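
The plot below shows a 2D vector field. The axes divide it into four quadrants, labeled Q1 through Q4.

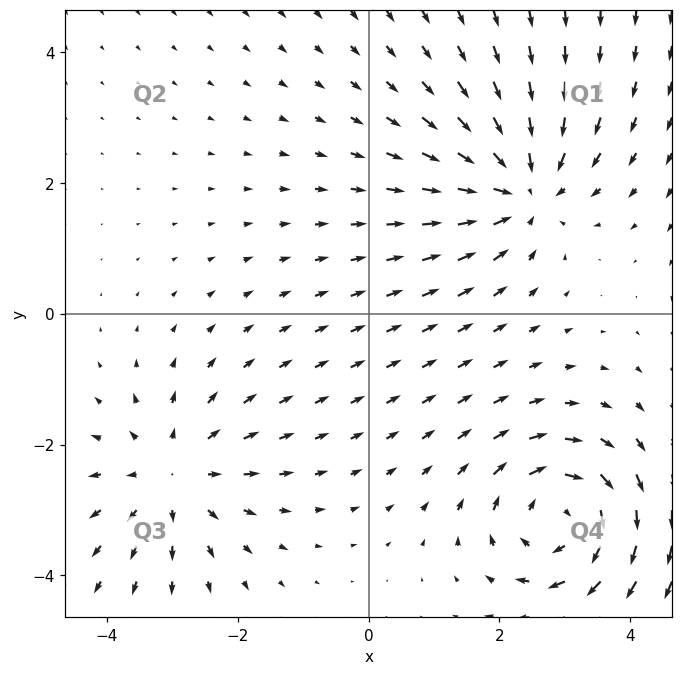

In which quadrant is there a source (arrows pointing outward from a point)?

Q3

The source sits at approximately (-3.0, -2.5), which lies in quadrant Q3. The divergence there is about +4, positive as expected for a source.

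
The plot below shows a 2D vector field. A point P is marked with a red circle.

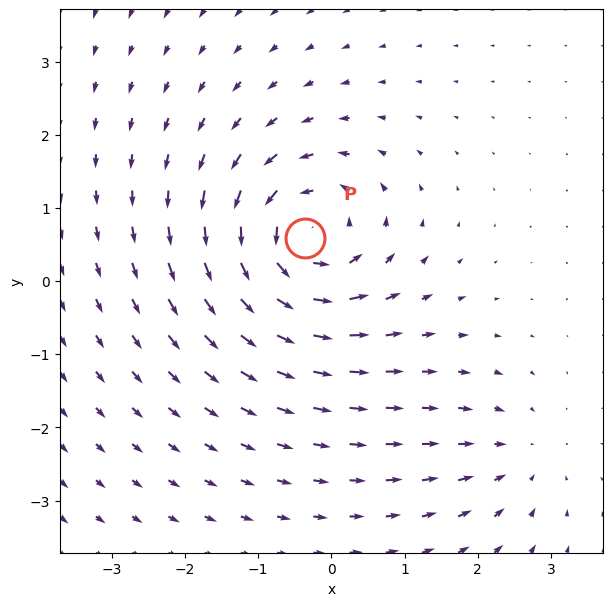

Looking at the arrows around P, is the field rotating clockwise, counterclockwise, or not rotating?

counterclockwise

Near P at (-0.4, 0.6) the arrows circulate counterclockwise. The curl (z-component) there is about +6; positive curl means counterclockwise rotation.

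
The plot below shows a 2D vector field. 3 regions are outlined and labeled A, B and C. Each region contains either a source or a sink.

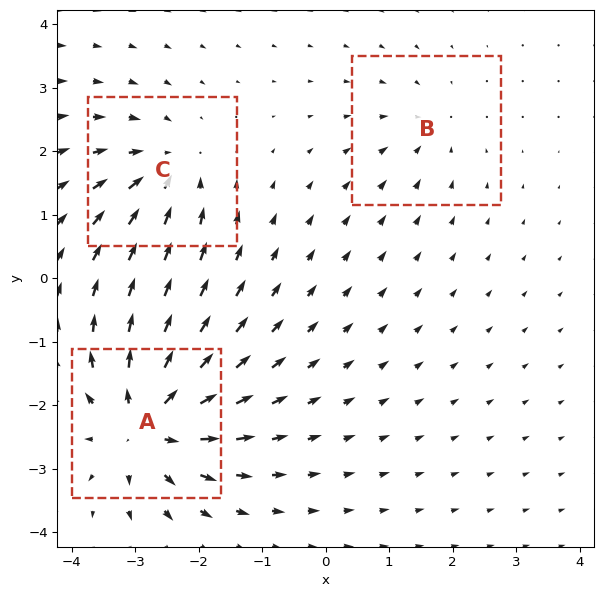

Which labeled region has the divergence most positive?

A

Divergence at each region's feature centre — A: about +6, B: about -2, C: about -4. Region A is most positive.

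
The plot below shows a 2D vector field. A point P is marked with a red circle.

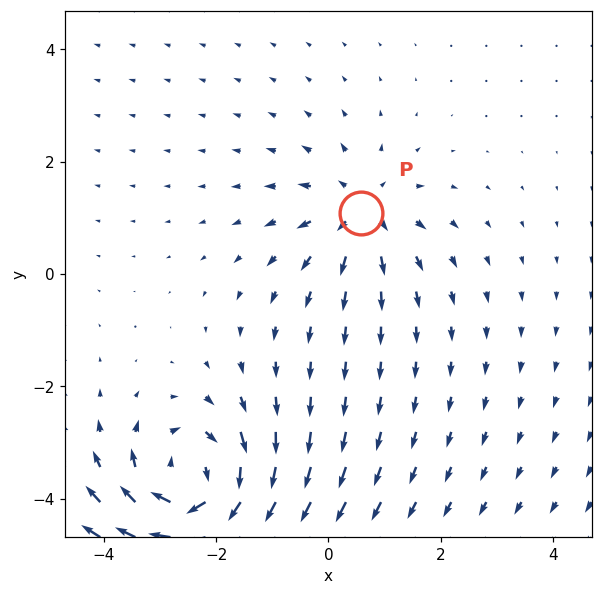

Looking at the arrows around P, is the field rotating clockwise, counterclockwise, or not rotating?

Near P at (0.6, 1.1) the arrows show no circulation. The curl there is ≈0.

not rotating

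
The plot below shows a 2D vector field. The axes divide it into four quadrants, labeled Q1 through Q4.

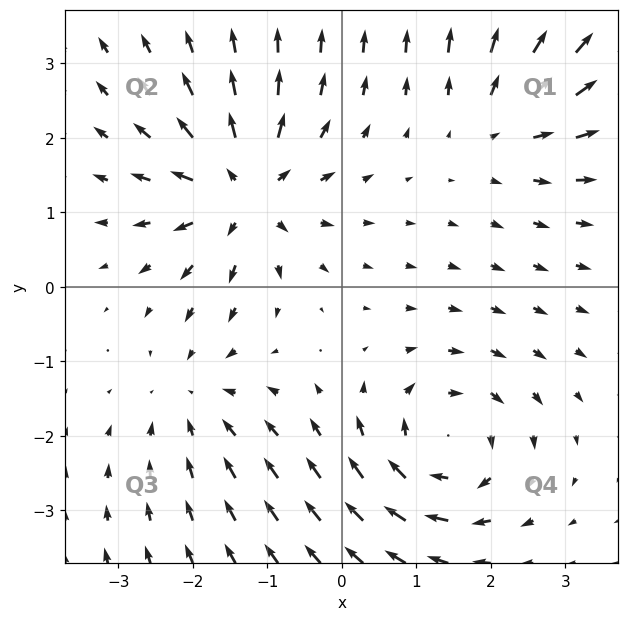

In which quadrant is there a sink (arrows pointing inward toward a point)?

The sink sits at approximately (-2.0, -1.5), which lies in quadrant Q3. The divergence there is about -3, negative as expected for a sink.

Q3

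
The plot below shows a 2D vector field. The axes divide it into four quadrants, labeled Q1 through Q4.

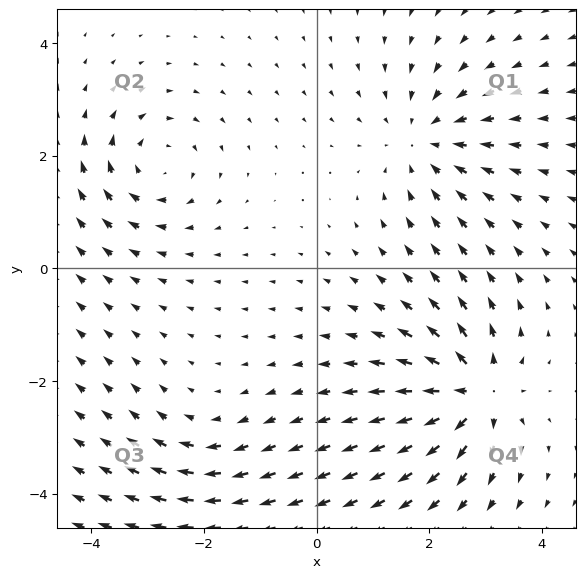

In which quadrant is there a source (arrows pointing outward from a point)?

The source sits at approximately (2.8, -2.2), which lies in quadrant Q4. The divergence there is about +6, positive as expected for a source.

Q4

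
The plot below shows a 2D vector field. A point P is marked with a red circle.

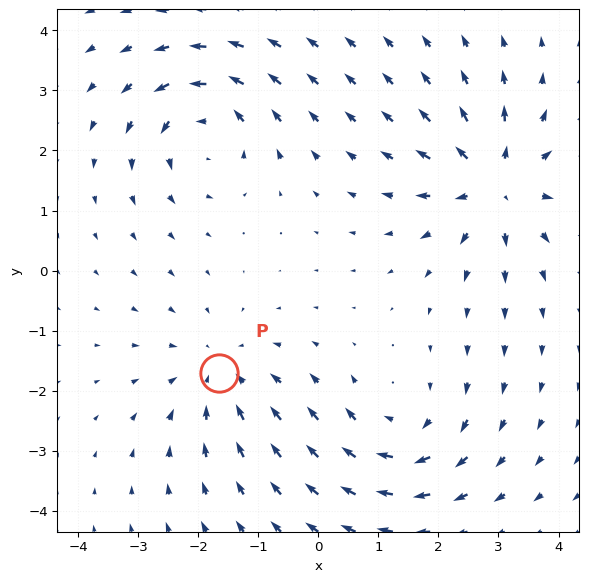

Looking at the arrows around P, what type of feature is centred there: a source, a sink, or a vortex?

At P (-1.6, -1.7) the arrows converge inward. Divergence about -4, curl ≈0 — negative divergence with near-zero curl is a sink.

sink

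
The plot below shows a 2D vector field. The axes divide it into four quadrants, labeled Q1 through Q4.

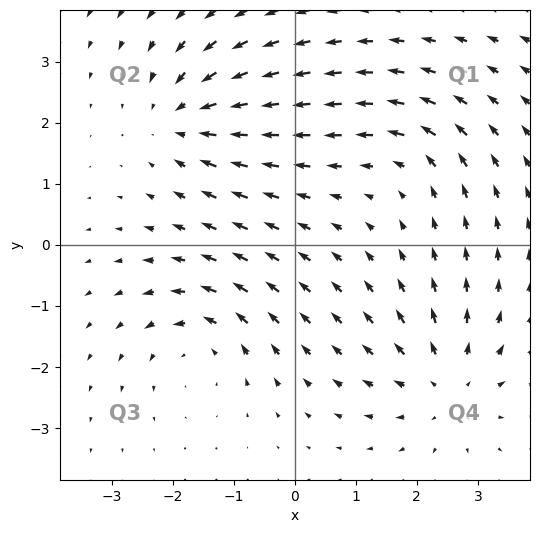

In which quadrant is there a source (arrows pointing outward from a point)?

The source sits at approximately (2.5, -2.3), which lies in quadrant Q4. The divergence there is about +4, positive as expected for a source.

Q4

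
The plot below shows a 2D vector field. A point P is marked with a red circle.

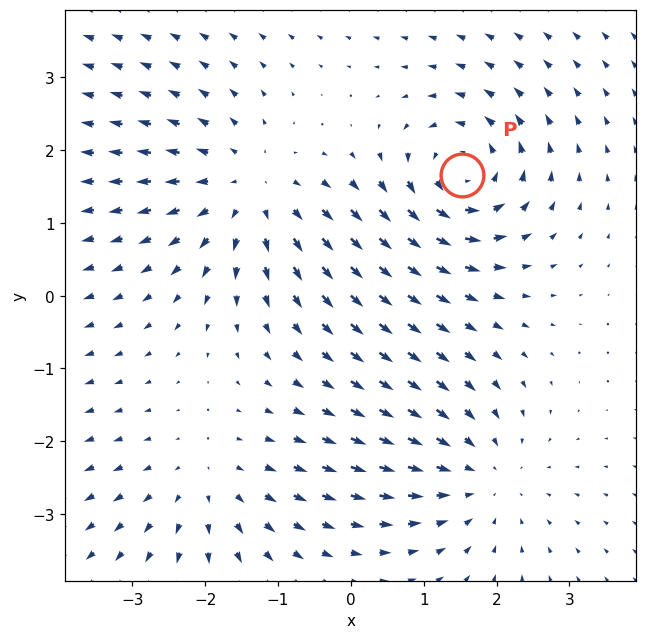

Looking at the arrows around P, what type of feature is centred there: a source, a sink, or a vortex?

At P (1.5, 1.7) the arrows circulate counterclockwise. Divergence ≈0, curl about +4 — near-zero divergence with nonzero curl is a vortex.

vortex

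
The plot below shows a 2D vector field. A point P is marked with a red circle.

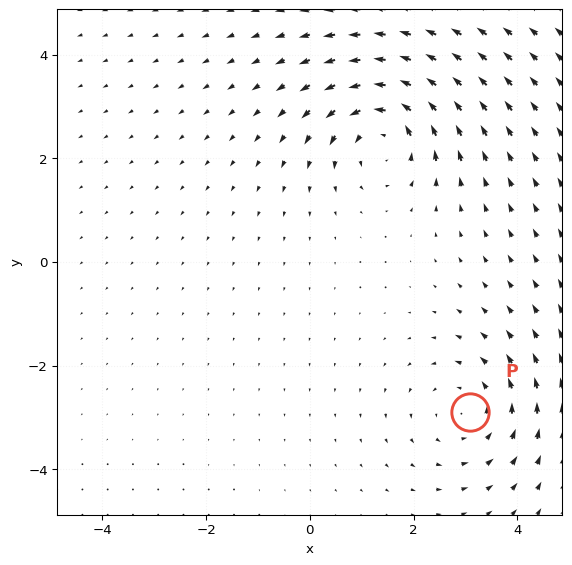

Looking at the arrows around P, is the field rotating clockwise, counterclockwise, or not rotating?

counterclockwise

Near P at (3.1, -2.9) the arrows circulate counterclockwise. The curl (z-component) there is about +2; positive curl means counterclockwise rotation.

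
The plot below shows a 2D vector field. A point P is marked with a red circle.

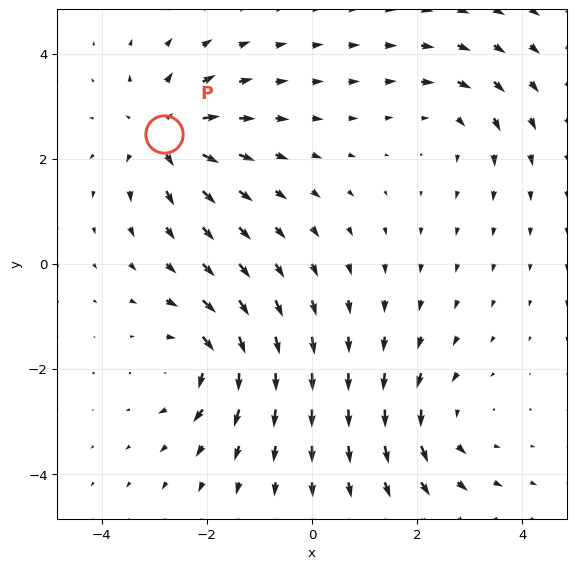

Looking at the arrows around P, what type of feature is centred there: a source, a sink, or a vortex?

source

At P (-2.8, 2.5) the arrows spread outward. Divergence about +6, curl ≈0 — positive divergence with near-zero curl is a source.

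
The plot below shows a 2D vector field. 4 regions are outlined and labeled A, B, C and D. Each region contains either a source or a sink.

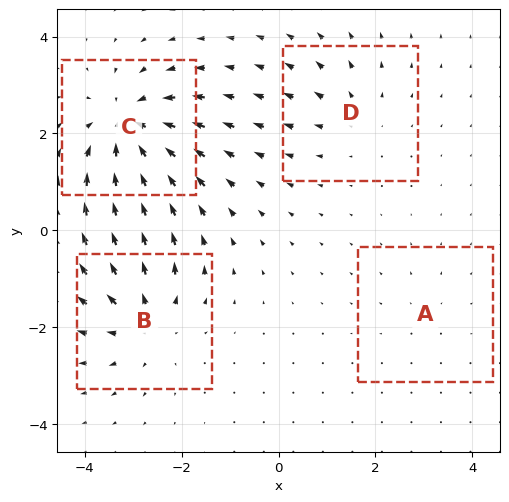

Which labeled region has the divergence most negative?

C

Divergence at each region's feature centre — A: about +2, B: about +5, C: about -7, D: about +3. Region C is most negative.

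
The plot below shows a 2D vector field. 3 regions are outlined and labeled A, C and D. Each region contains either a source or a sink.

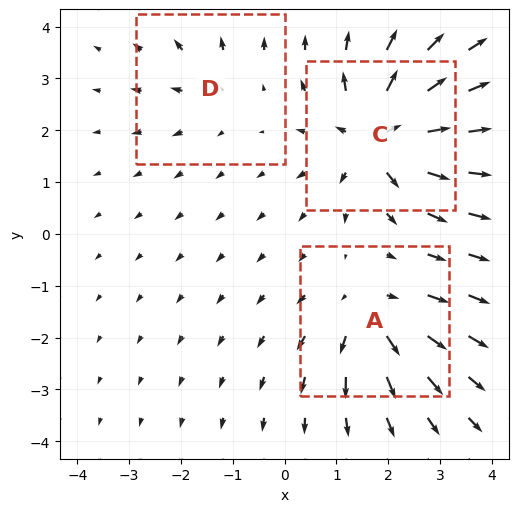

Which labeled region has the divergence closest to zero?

Divergence at each region's feature centre — A: about +4, C: about +6, D: about +2. Region D is closest to zero.

D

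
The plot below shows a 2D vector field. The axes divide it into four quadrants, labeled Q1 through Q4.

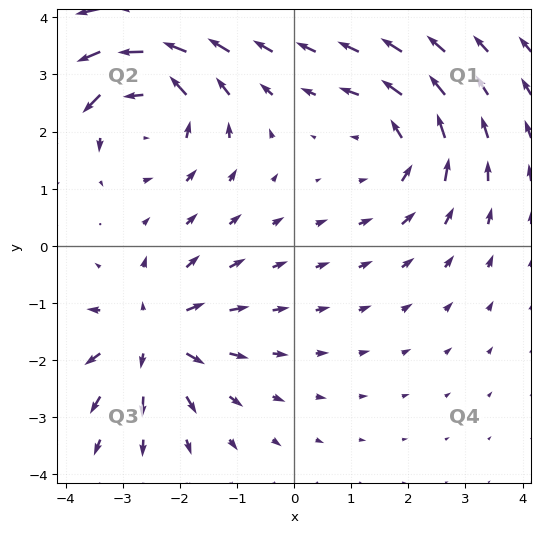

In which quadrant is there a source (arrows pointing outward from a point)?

The source sits at approximately (-2.5, -1.6), which lies in quadrant Q3. The divergence there is about +4, positive as expected for a source.

Q3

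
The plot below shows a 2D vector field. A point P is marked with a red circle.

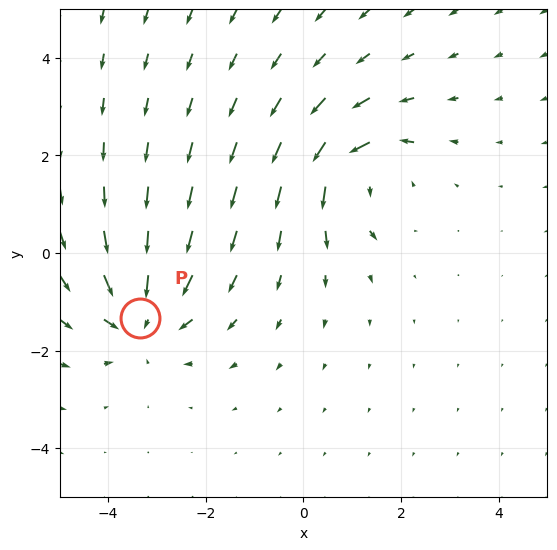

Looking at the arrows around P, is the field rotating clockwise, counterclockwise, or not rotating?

Near P at (-3.3, -1.3) the arrows show no circulation. The curl there is ≈0.

not rotating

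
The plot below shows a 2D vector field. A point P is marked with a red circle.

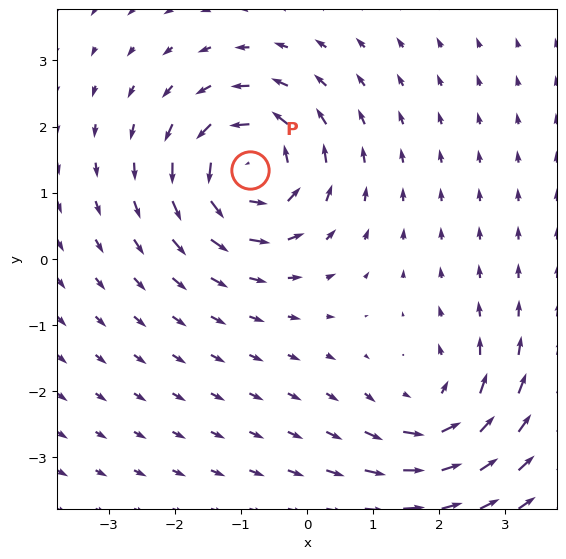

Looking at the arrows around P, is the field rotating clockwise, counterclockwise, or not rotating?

counterclockwise

Near P at (-0.9, 1.3) the arrows circulate counterclockwise. The curl (z-component) there is about +6; positive curl means counterclockwise rotation.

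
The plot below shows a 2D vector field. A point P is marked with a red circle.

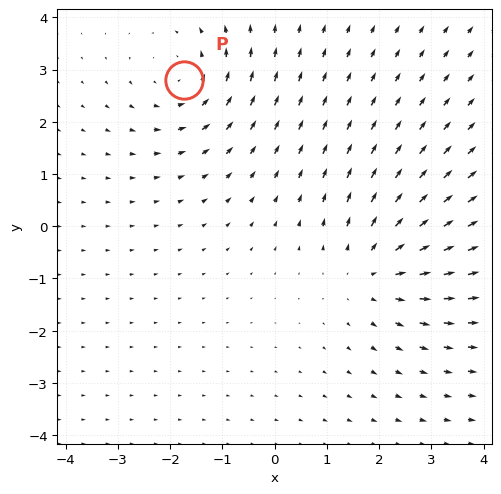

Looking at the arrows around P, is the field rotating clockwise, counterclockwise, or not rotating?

counterclockwise

Near P at (-1.7, 2.8) the arrows circulate counterclockwise. The curl (z-component) there is about +3; positive curl means counterclockwise rotation.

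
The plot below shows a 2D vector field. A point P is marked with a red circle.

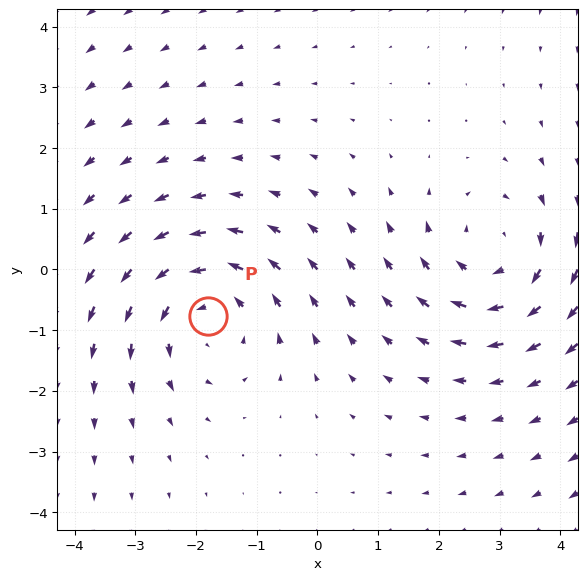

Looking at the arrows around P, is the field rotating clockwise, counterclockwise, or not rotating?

Near P at (-1.8, -0.8) the arrows circulate counterclockwise. The curl (z-component) there is about +3; positive curl means counterclockwise rotation.

counterclockwise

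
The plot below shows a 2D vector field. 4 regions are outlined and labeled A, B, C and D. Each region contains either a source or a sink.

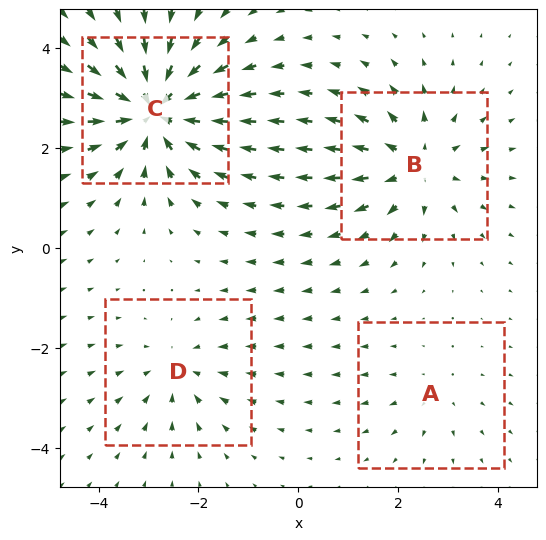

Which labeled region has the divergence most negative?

Divergence at each region's feature centre — A: about +2, B: about +5, C: about -7, D: about -3. Region C is most negative.

C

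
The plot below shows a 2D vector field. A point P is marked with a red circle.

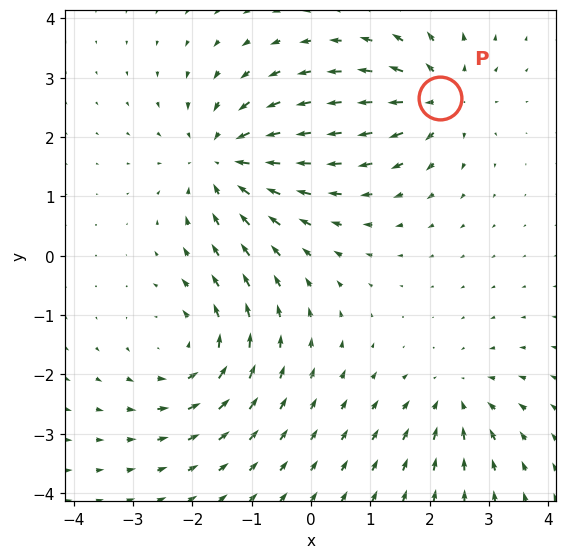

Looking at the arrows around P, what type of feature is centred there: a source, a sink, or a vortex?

At P (2.2, 2.7) the arrows spread outward. Divergence about +5, curl ≈0 — positive divergence with near-zero curl is a source.

source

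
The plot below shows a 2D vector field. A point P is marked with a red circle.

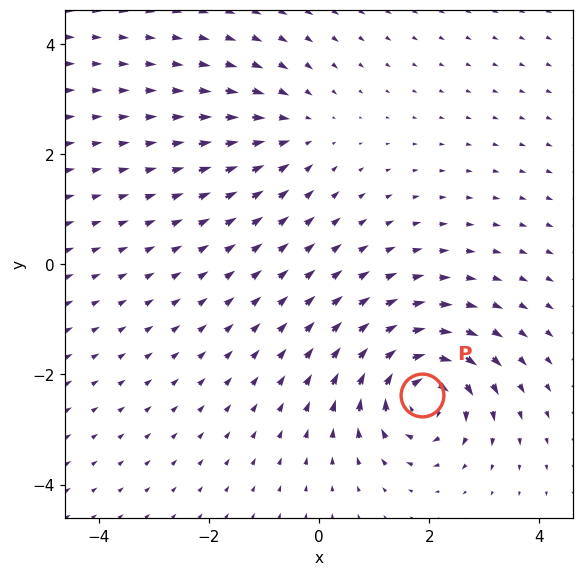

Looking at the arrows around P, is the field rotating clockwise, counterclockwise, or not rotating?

Near P at (1.9, -2.4) the arrows circulate clockwise. The curl (z-component) there is about -6; negative curl means clockwise rotation.

clockwise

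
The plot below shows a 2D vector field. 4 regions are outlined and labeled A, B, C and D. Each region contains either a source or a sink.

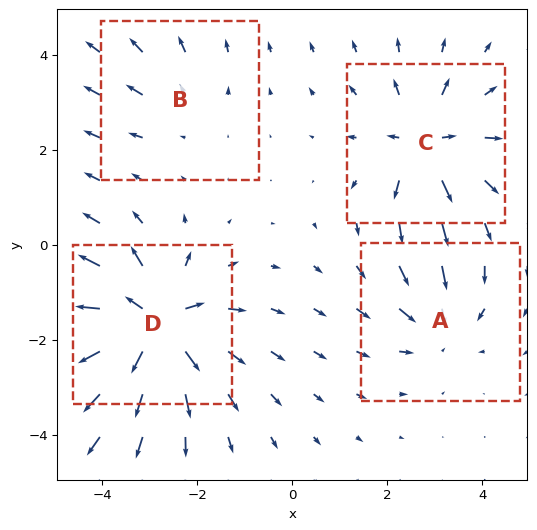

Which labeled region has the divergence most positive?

Divergence at each region's feature centre — A: about -4, B: about +2, C: about +6, D: about +8. Region D is most positive.

D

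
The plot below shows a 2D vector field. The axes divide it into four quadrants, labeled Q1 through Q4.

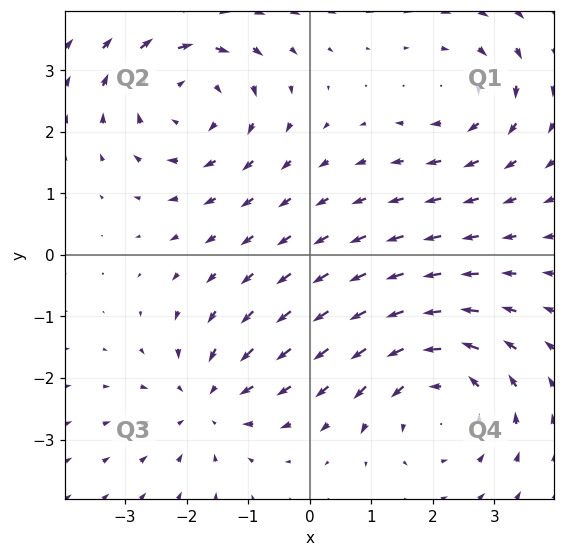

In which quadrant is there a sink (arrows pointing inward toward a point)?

The sink sits at approximately (-1.7, -2.4), which lies in quadrant Q3. The divergence there is about -3, negative as expected for a sink.

Q3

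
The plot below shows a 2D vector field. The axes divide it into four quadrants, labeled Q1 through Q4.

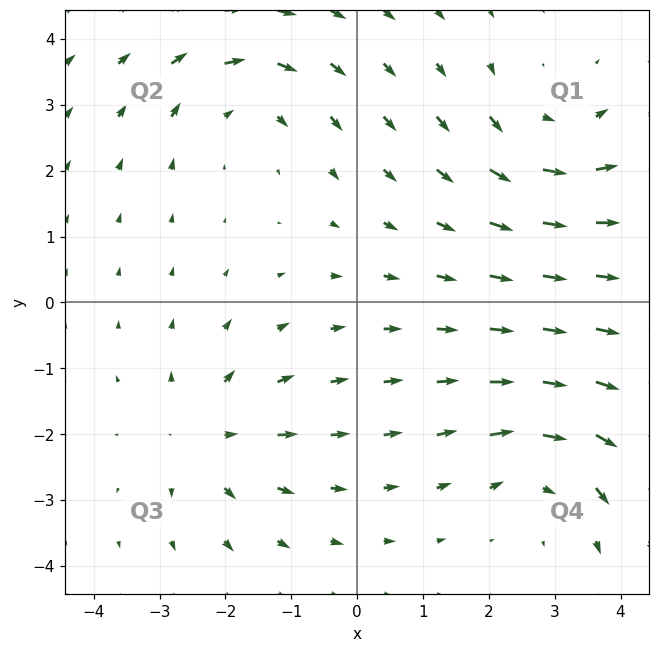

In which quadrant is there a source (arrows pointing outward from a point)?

Q3

The source sits at approximately (-2.3, -2.0), which lies in quadrant Q3. The divergence there is about +3, positive as expected for a source.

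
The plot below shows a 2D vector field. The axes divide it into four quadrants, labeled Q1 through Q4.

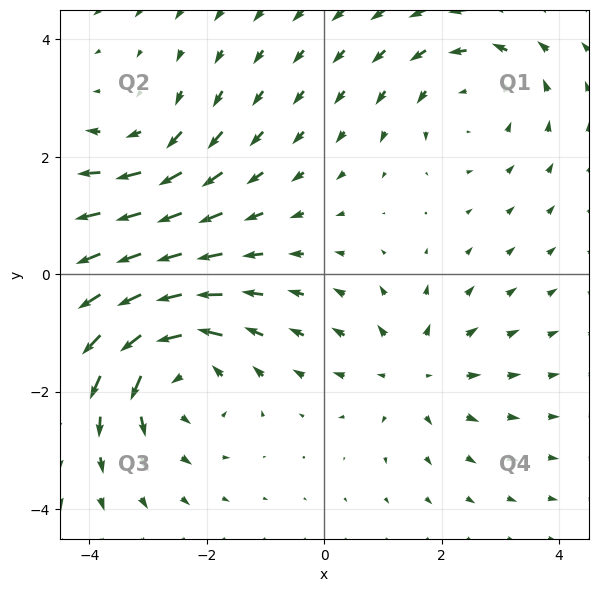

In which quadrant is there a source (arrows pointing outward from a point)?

Q4

The source sits at approximately (1.5, -1.7), which lies in quadrant Q4. The divergence there is about +3, positive as expected for a source.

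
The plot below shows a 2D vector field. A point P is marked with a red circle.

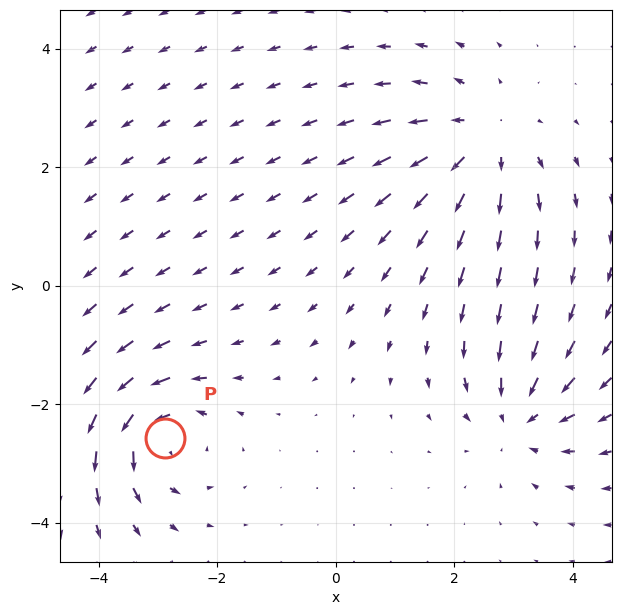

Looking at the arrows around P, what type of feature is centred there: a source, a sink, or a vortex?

At P (-2.9, -2.6) the arrows circulate counterclockwise. Divergence ≈0, curl about +5 — near-zero divergence with nonzero curl is a vortex.

vortex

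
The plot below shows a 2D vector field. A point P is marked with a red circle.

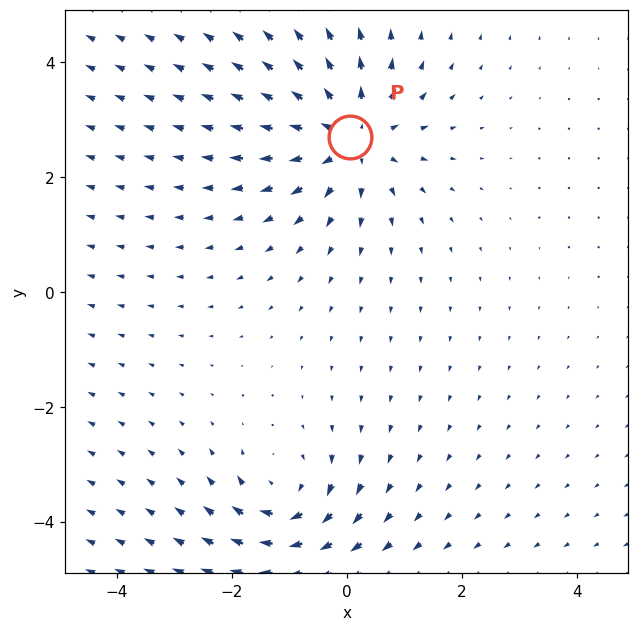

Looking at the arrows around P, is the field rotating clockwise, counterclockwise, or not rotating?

Near P at (0.1, 2.7) the arrows show no circulation. The curl there is ≈0.

not rotating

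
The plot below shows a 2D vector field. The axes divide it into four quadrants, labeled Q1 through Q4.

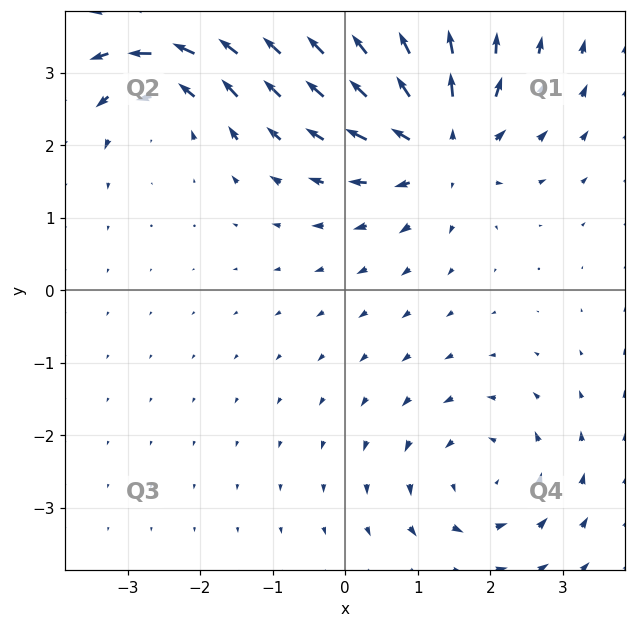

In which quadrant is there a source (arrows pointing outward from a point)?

Q1

The source sits at approximately (1.3, 2.0), which lies in quadrant Q1. The divergence there is about +5, positive as expected for a source.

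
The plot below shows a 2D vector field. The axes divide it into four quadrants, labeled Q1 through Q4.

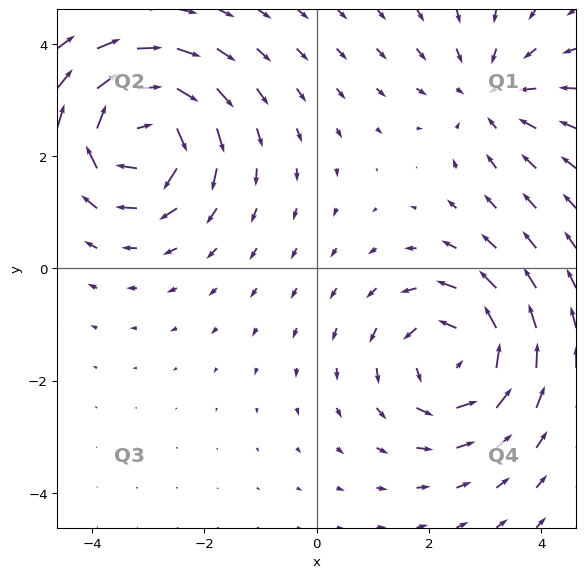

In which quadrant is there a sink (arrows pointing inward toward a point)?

Q1

The sink sits at approximately (3.1, 3.1), which lies in quadrant Q1. The divergence there is about -2, negative as expected for a sink.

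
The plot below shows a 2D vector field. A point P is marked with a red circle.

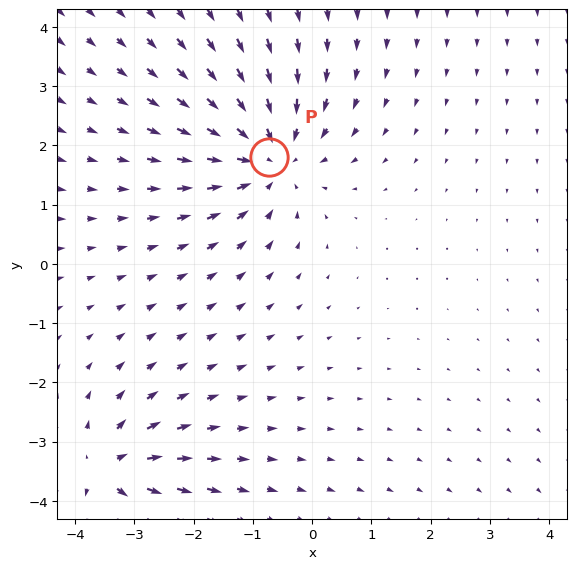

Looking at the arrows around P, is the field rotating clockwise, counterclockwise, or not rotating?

Near P at (-0.7, 1.8) the arrows show no circulation. The curl there is ≈0.

not rotating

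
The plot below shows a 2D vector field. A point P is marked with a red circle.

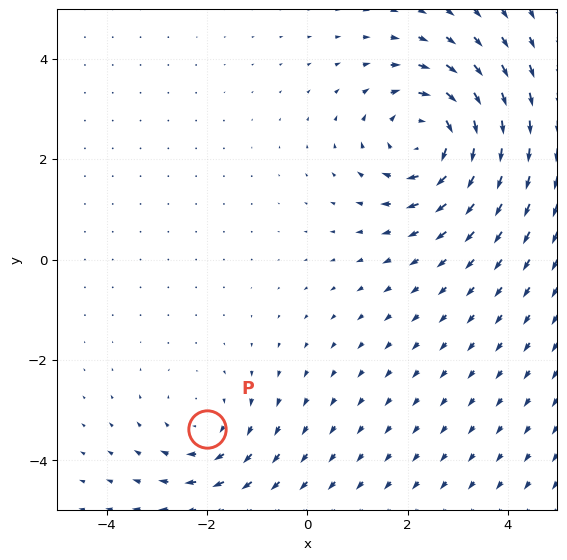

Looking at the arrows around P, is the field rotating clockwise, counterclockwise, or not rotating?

Near P at (-2.0, -3.4) the arrows circulate clockwise. The curl (z-component) there is about -2; negative curl means clockwise rotation.

clockwise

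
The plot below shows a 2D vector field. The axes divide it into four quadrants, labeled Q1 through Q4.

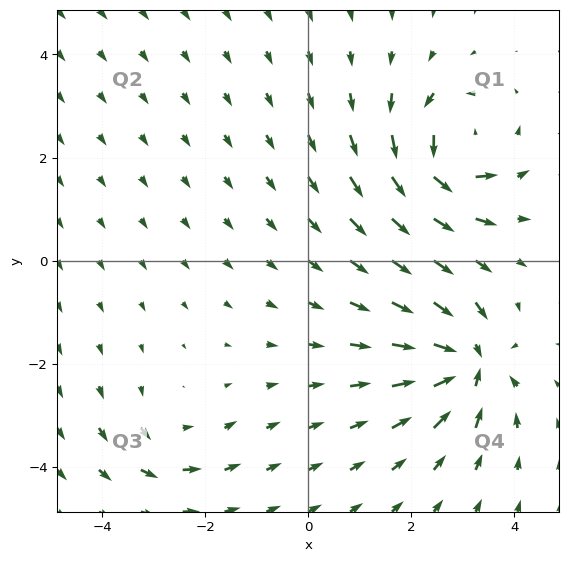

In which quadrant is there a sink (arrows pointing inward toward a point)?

Q4

The sink sits at approximately (3.1, -2.0), which lies in quadrant Q4. The divergence there is about -6, negative as expected for a sink.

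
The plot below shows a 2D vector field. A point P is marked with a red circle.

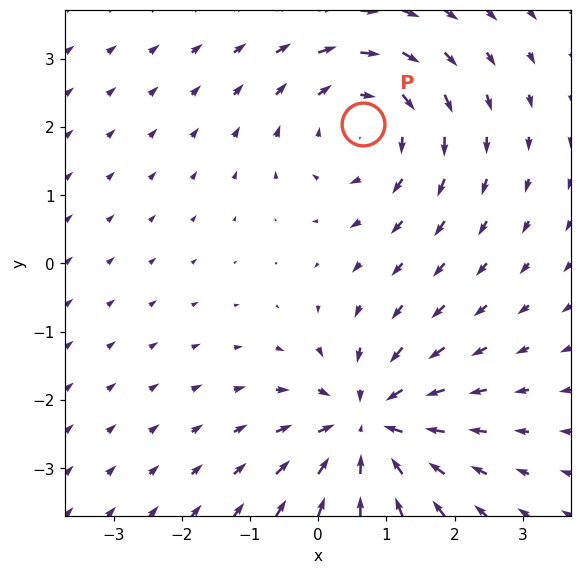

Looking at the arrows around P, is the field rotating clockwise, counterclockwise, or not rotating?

Near P at (0.7, 2.0) the arrows circulate clockwise. The curl (z-component) there is about -2; negative curl means clockwise rotation.

clockwise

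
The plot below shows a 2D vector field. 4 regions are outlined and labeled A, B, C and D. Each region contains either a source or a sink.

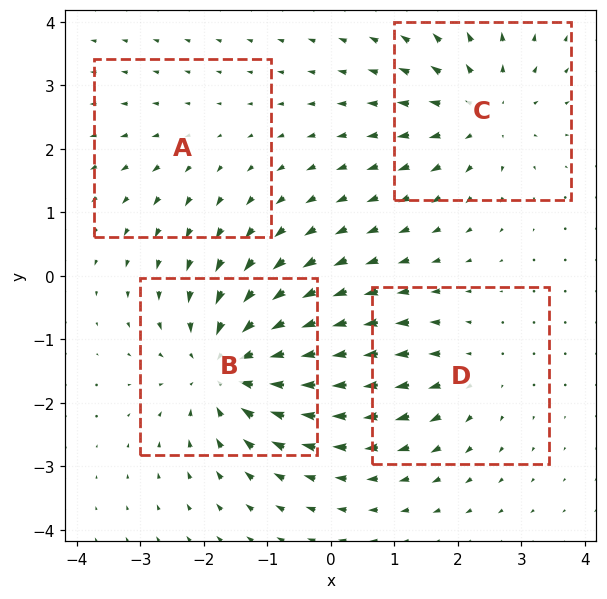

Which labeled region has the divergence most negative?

B

Divergence at each region's feature centre — A: about +2, B: about -7, C: about +5, D: about +3. Region B is most negative.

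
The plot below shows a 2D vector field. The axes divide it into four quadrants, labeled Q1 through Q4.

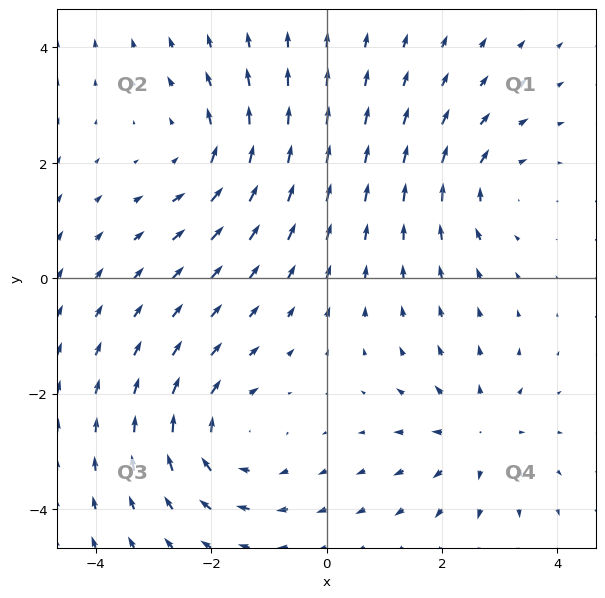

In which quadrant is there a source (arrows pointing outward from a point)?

Q4

The source sits at approximately (2.6, -2.7), which lies in quadrant Q4. The divergence there is about +3, positive as expected for a source.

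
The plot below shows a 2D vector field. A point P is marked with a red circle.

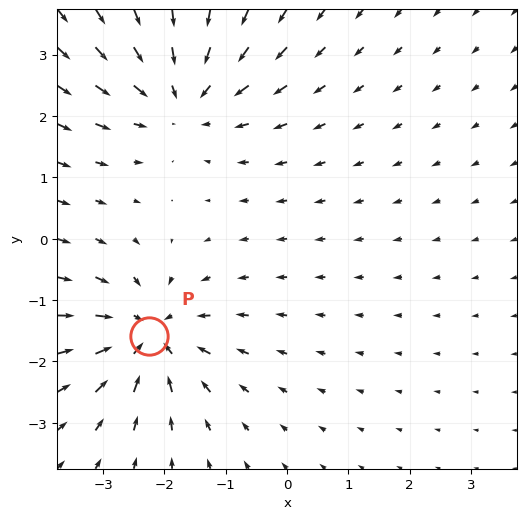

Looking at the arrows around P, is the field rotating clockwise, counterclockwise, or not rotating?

Near P at (-2.3, -1.6) the arrows show no circulation. The curl there is ≈0.

not rotating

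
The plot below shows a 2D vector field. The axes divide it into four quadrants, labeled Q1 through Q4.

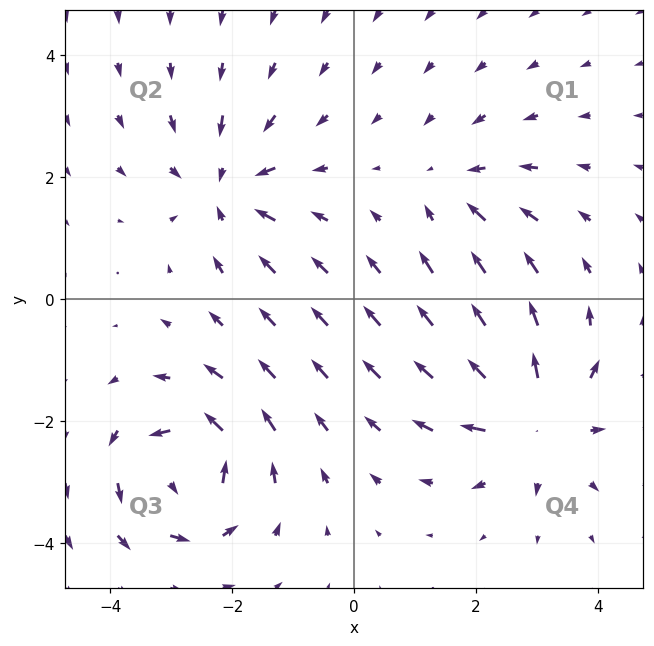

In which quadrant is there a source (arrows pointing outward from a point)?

The source sits at approximately (3.0, -2.0), which lies in quadrant Q4. The divergence there is about +6, positive as expected for a source.

Q4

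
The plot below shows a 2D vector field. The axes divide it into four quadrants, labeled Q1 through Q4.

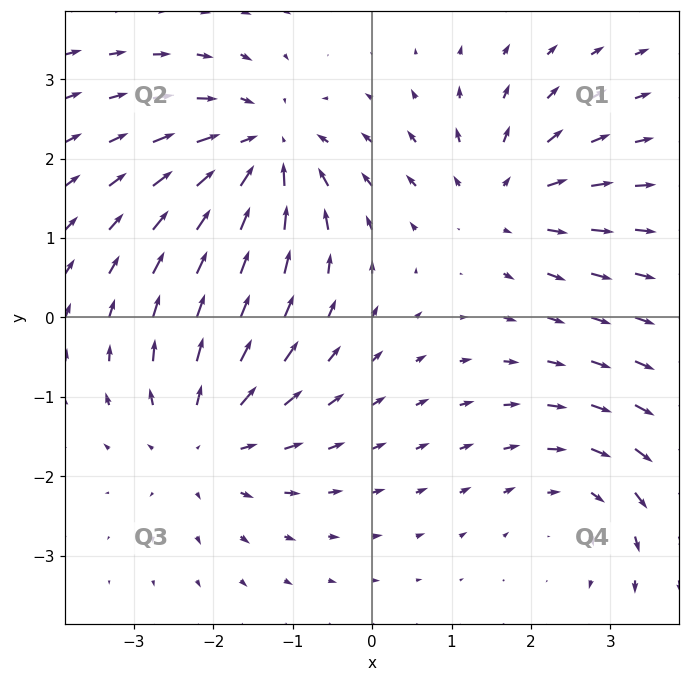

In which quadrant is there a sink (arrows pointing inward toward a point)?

The sink sits at approximately (-1.3, 2.1), which lies in quadrant Q2. The divergence there is about -5, negative as expected for a sink.

Q2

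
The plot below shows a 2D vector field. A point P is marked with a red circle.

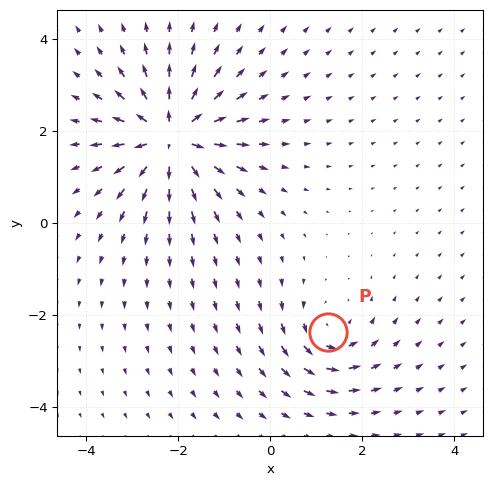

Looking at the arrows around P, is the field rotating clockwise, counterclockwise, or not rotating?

Near P at (1.3, -2.4) the arrows circulate counterclockwise. The curl (z-component) there is about +3; positive curl means counterclockwise rotation.

counterclockwise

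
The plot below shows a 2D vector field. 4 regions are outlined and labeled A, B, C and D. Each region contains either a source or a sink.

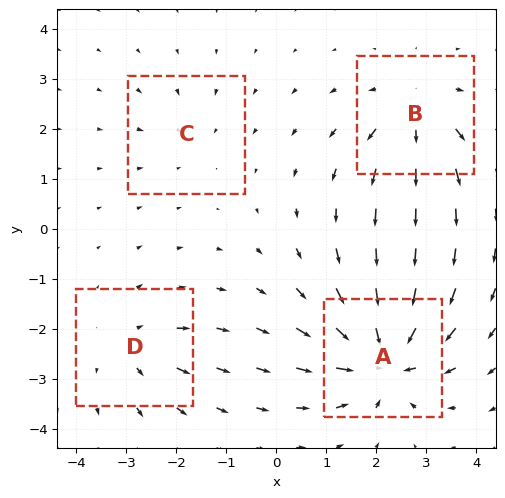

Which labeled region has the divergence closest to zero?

C

Divergence at each region's feature centre — A: about -8, B: about +5, C: about -2, D: about +4. Region C is closest to zero.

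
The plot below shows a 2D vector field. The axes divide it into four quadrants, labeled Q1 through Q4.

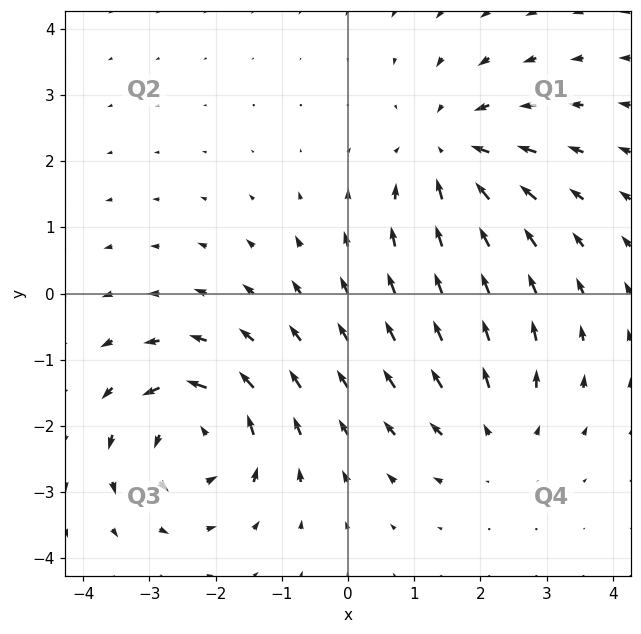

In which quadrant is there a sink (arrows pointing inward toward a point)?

The sink sits at approximately (1.6, 2.1), which lies in quadrant Q1. The divergence there is about -4, negative as expected for a sink.

Q1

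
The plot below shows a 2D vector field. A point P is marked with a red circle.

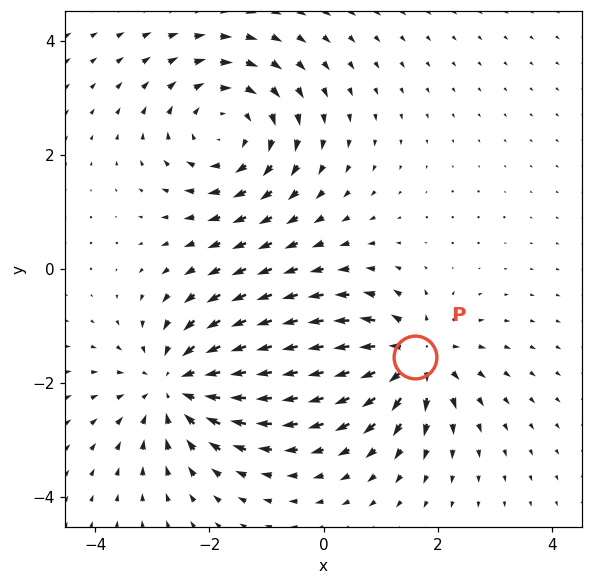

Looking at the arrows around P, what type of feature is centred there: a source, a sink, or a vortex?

At P (1.6, -1.5) the arrows spread outward. Divergence about +5, curl ≈0 — positive divergence with near-zero curl is a source.

source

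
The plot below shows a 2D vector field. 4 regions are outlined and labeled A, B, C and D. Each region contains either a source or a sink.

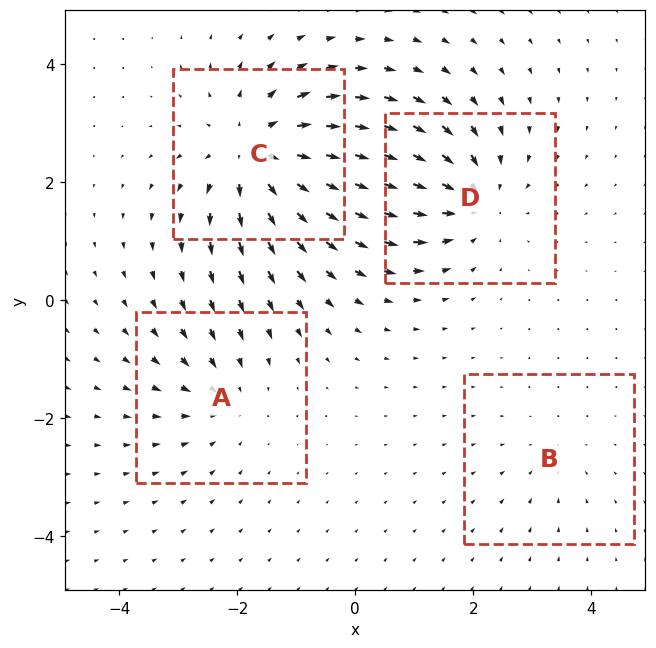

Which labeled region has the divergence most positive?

Divergence at each region's feature centre — A: about -3, B: about -2, C: about +6, D: about -5. Region C is most positive.

C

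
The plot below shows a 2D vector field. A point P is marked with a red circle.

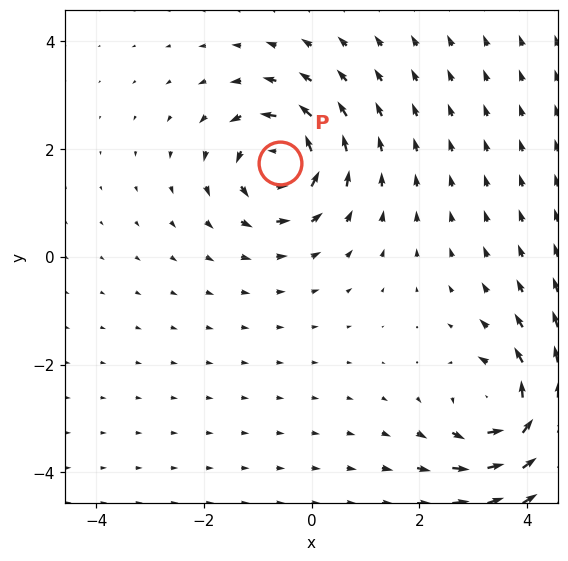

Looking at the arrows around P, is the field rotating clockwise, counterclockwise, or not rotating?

Near P at (-0.6, 1.7) the arrows circulate counterclockwise. The curl (z-component) there is about +6; positive curl means counterclockwise rotation.

counterclockwise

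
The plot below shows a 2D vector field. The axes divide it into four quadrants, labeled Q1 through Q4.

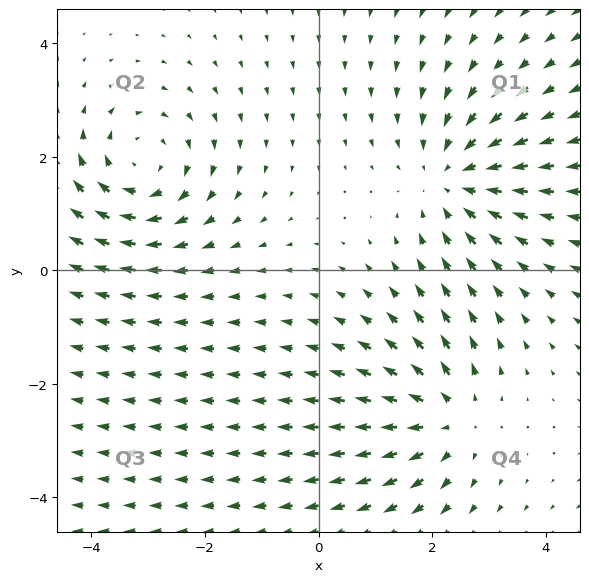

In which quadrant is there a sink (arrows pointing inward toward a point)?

Q1

The sink sits at approximately (2.4, 1.6), which lies in quadrant Q1. The divergence there is about -4, negative as expected for a sink.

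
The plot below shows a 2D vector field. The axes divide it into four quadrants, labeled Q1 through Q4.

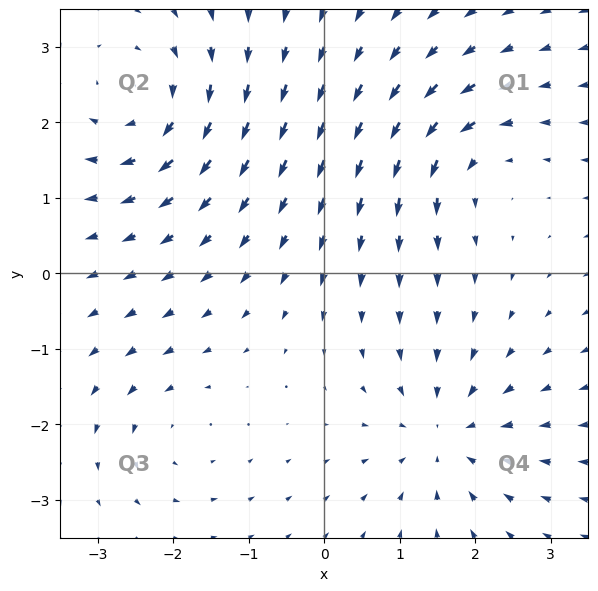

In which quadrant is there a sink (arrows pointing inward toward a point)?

The sink sits at approximately (1.6, -2.1), which lies in quadrant Q4. The divergence there is about -5, negative as expected for a sink.

Q4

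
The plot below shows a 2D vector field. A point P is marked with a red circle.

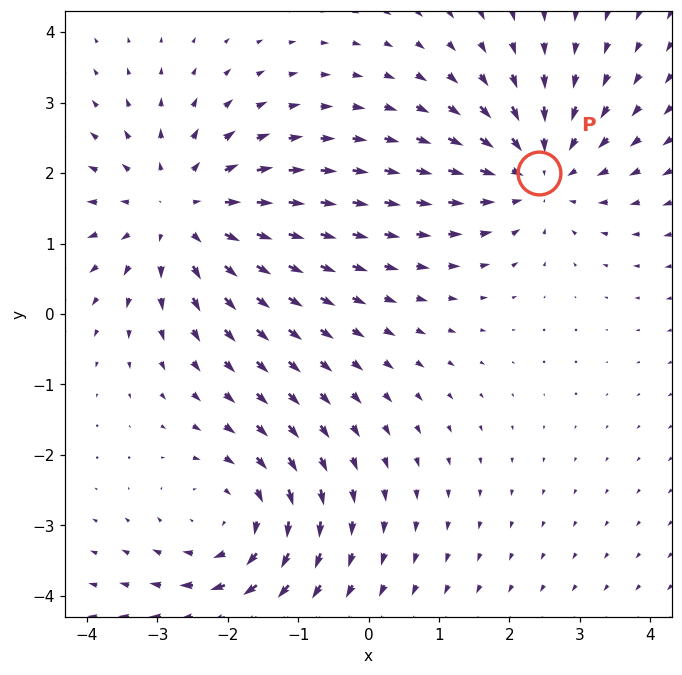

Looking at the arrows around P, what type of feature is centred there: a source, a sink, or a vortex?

At P (2.4, 2.0) the arrows converge inward. Divergence about -3, curl ≈0 — negative divergence with near-zero curl is a sink.

sink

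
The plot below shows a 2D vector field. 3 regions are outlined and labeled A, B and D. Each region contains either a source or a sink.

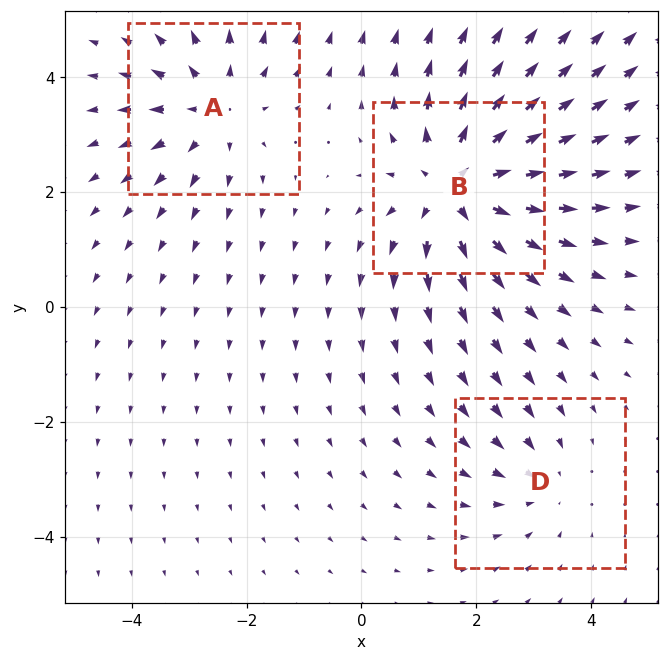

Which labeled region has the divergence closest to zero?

Divergence at each region's feature centre — A: about +3, B: about +5, D: about -2. Region D is closest to zero.

D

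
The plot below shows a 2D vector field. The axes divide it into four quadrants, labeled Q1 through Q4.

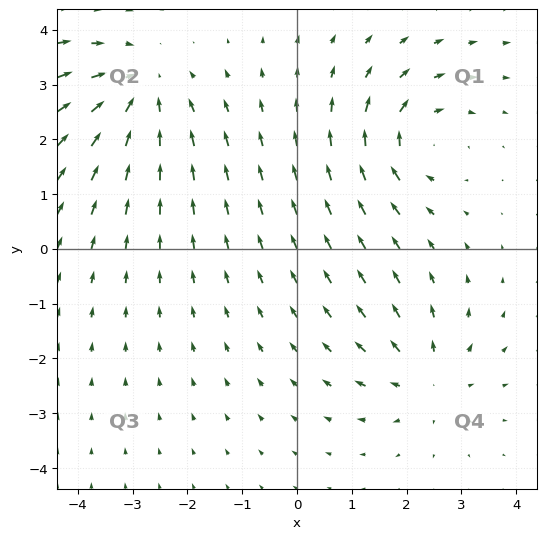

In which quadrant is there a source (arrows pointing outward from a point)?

The source sits at approximately (2.4, -2.4), which lies in quadrant Q4. The divergence there is about +3, positive as expected for a source.

Q4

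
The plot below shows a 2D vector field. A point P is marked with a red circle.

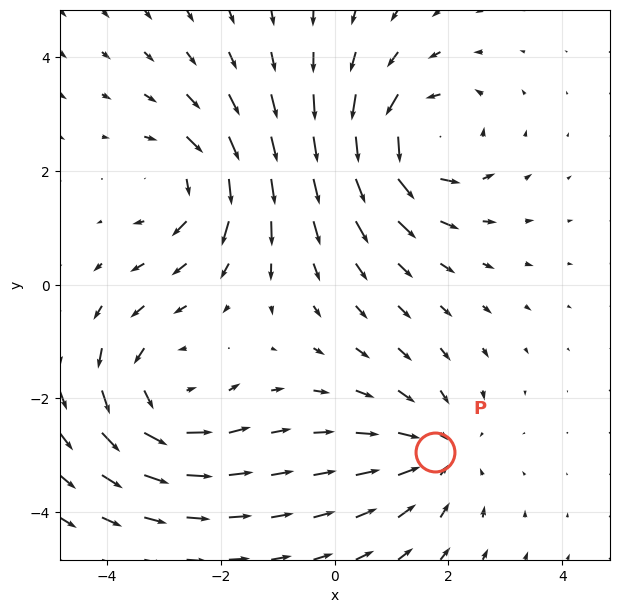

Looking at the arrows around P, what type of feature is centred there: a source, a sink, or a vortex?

At P (1.8, -2.9) the arrows converge inward. Divergence about -3, curl ≈0 — negative divergence with near-zero curl is a sink.

sink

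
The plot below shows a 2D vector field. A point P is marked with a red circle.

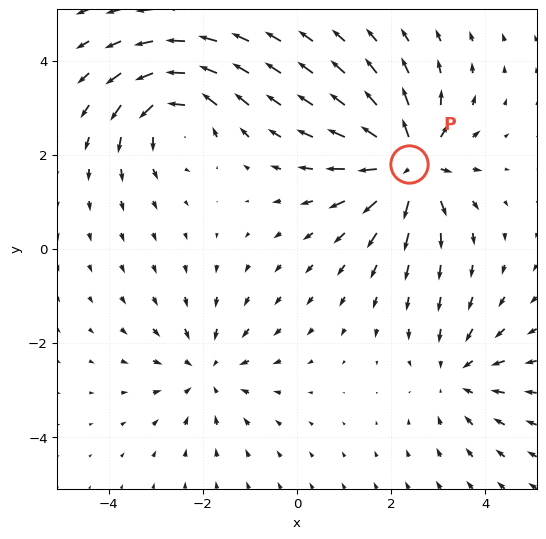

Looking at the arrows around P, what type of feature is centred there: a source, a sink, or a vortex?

At P (2.4, 1.8) the arrows spread outward. Divergence about +6, curl ≈0 — positive divergence with near-zero curl is a source.

source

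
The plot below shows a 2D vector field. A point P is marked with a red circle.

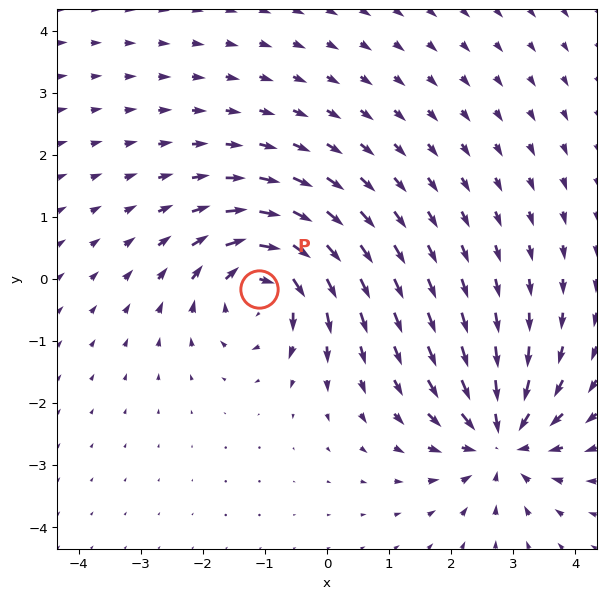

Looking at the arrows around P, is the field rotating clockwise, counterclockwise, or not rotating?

Near P at (-1.1, -0.2) the arrows circulate clockwise. The curl (z-component) there is about -6; negative curl means clockwise rotation.

clockwise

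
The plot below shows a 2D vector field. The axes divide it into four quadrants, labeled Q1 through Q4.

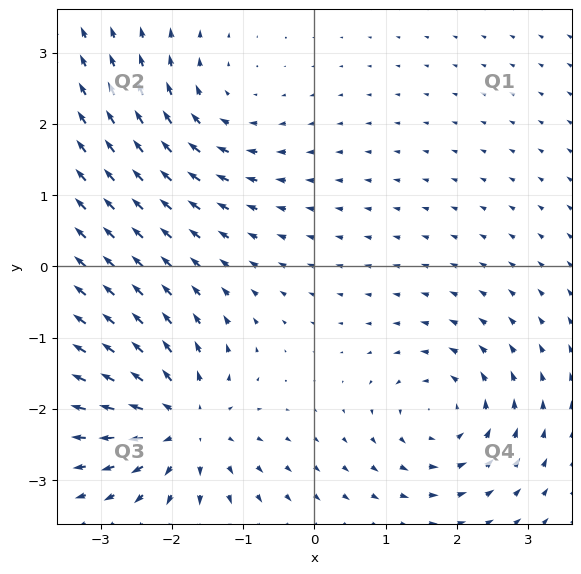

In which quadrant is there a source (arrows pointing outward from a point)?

Q3

The source sits at approximately (-1.8, -2.2), which lies in quadrant Q3. The divergence there is about +5, positive as expected for a source.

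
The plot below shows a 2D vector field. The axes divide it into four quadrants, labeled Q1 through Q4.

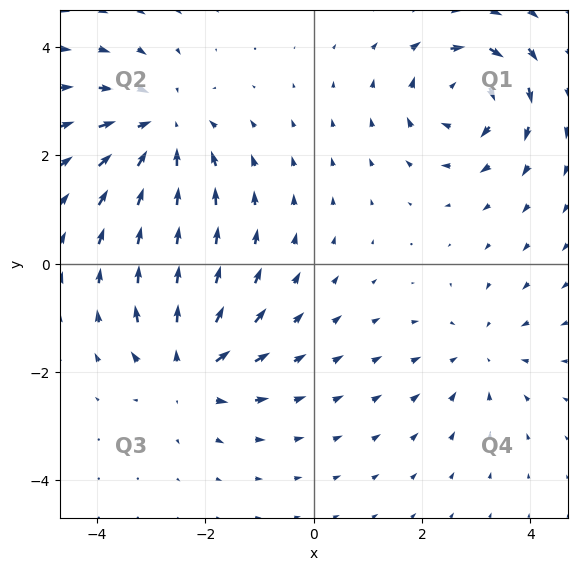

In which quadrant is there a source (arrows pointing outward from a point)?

The source sits at approximately (-2.3, -2.0), which lies in quadrant Q3. The divergence there is about +5, positive as expected for a source.

Q3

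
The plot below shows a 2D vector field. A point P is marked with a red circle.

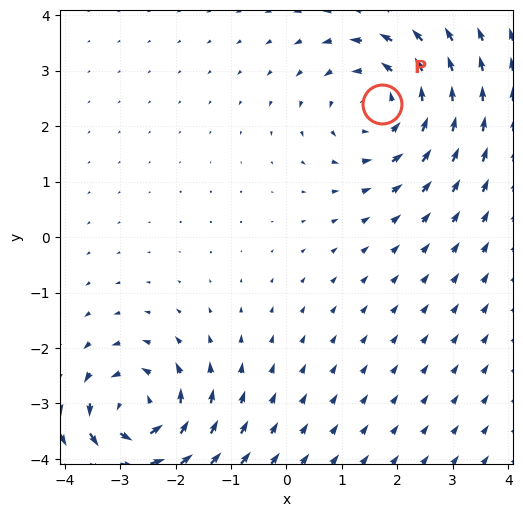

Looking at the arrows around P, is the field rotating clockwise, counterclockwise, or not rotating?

counterclockwise

Near P at (1.7, 2.4) the arrows circulate counterclockwise. The curl (z-component) there is about +3; positive curl means counterclockwise rotation.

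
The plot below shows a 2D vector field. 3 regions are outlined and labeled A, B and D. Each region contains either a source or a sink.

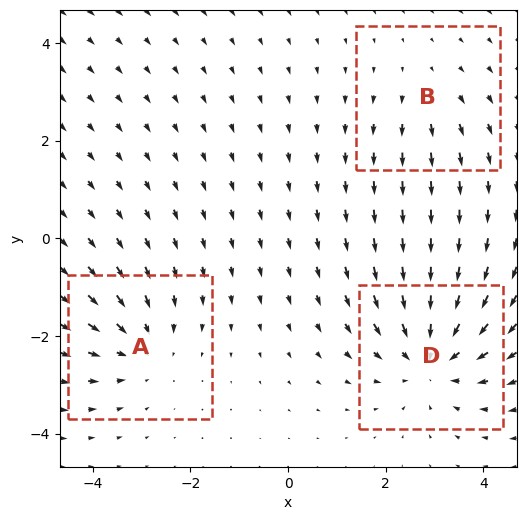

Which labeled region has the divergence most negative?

Divergence at each region's feature centre — A: about -3, B: about +2, D: about -4. Region D is most negative.

D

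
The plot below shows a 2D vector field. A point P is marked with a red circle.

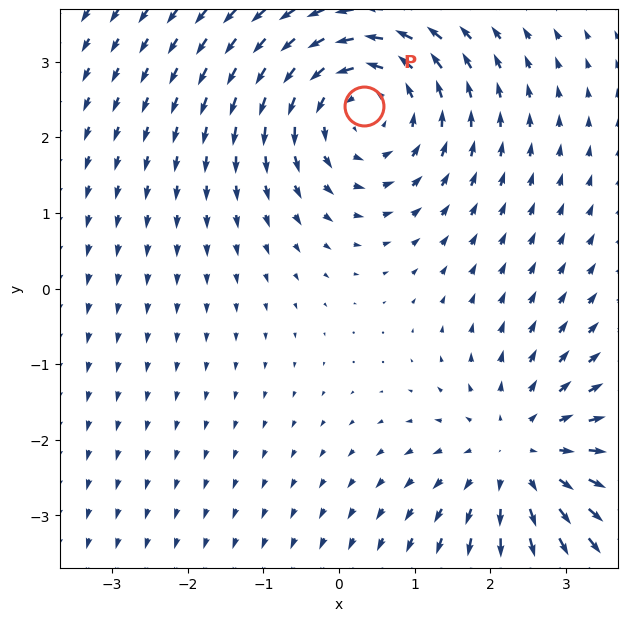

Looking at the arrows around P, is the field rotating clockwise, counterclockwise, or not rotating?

counterclockwise

Near P at (0.3, 2.4) the arrows circulate counterclockwise. The curl (z-component) there is about +4; positive curl means counterclockwise rotation.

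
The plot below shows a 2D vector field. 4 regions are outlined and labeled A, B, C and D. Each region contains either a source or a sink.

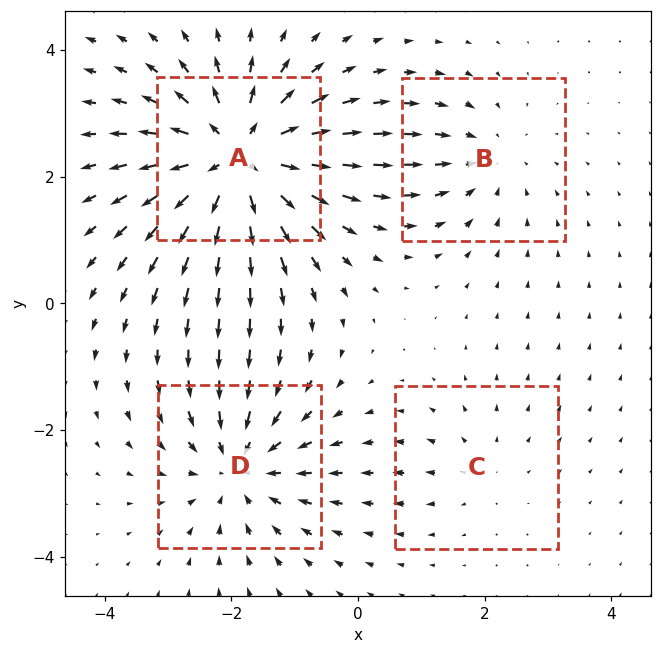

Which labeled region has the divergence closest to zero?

C

Divergence at each region's feature centre — A: about +7, B: about -3, C: about +2, D: about -5. Region C is closest to zero.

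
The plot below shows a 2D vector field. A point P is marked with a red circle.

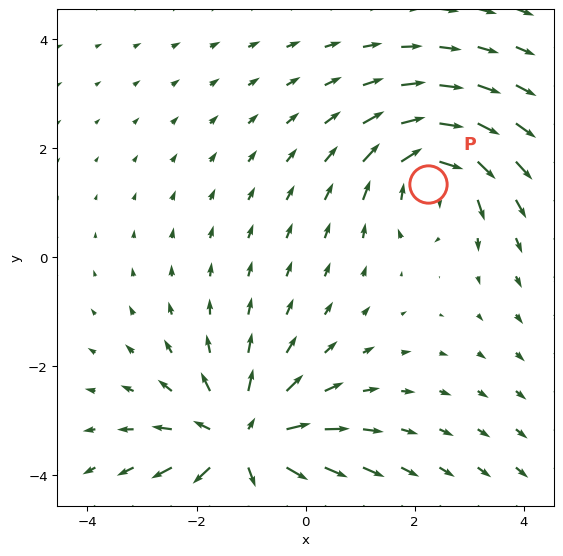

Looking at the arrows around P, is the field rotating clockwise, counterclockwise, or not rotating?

clockwise

Near P at (2.3, 1.4) the arrows circulate clockwise. The curl (z-component) there is about -4; negative curl means clockwise rotation.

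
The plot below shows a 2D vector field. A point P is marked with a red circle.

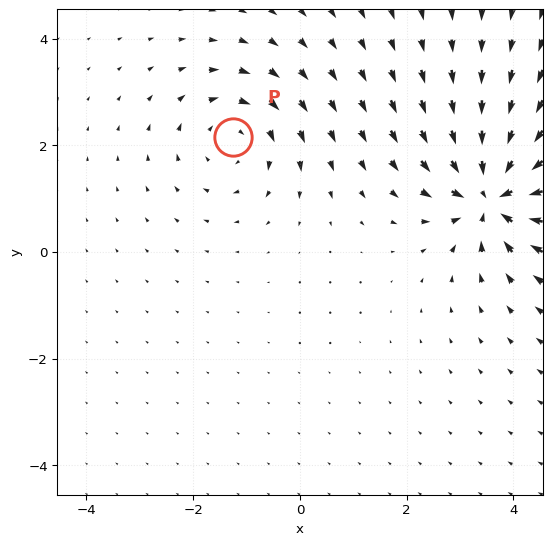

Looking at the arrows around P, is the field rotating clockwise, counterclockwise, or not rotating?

clockwise

Near P at (-1.2, 2.2) the arrows circulate clockwise. The curl (z-component) there is about -3; negative curl means clockwise rotation.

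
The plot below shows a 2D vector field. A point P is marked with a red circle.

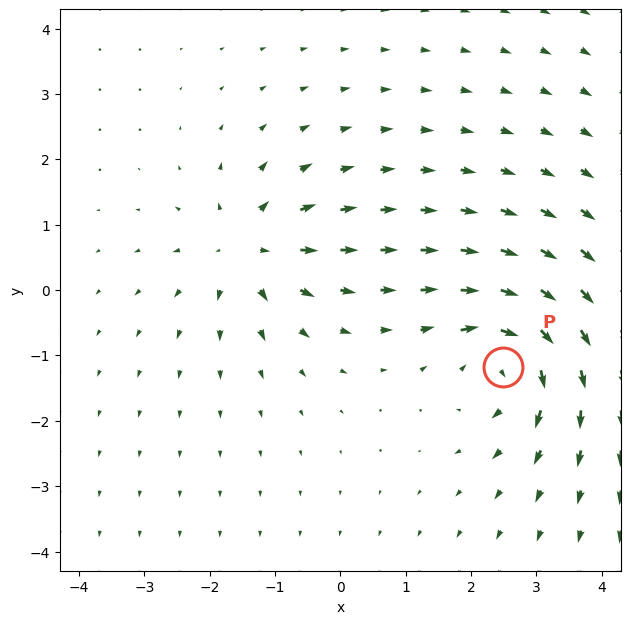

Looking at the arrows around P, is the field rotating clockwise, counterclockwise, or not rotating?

clockwise

Near P at (2.5, -1.2) the arrows circulate clockwise. The curl (z-component) there is about -5; negative curl means clockwise rotation.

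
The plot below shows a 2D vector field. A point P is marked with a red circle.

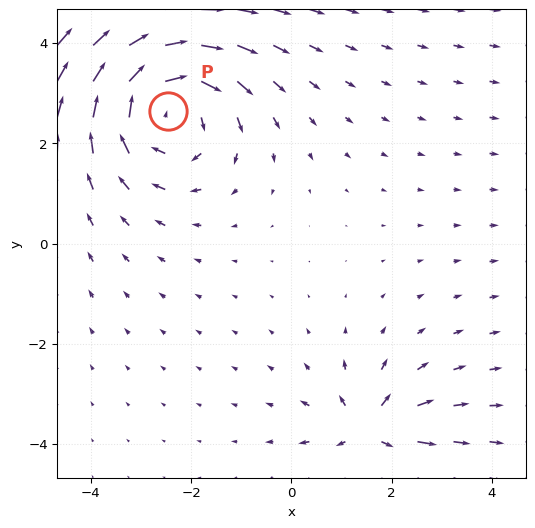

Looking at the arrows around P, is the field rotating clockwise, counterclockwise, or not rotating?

Near P at (-2.5, 2.6) the arrows circulate clockwise. The curl (z-component) there is about -4; negative curl means clockwise rotation.

clockwise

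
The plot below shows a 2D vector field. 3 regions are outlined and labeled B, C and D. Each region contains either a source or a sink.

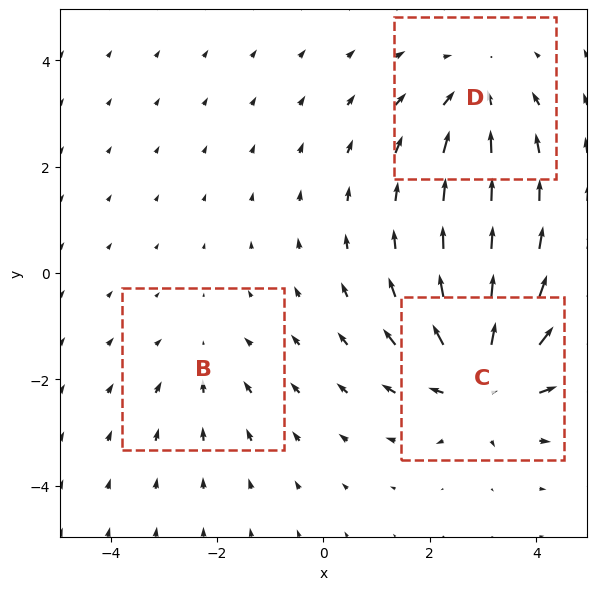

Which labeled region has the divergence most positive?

Divergence at each region's feature centre — B: about -2, C: about +5, D: about -3. Region C is most positive.

C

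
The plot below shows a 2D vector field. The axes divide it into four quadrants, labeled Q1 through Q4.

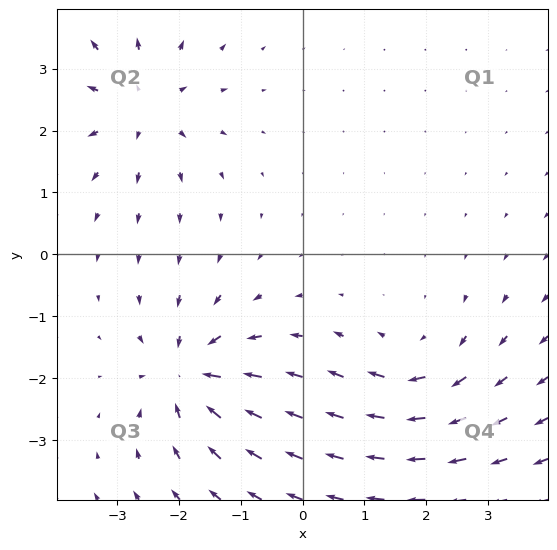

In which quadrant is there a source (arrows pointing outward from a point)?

Q2

The source sits at approximately (-2.6, 2.4), which lies in quadrant Q2. The divergence there is about +5, positive as expected for a source.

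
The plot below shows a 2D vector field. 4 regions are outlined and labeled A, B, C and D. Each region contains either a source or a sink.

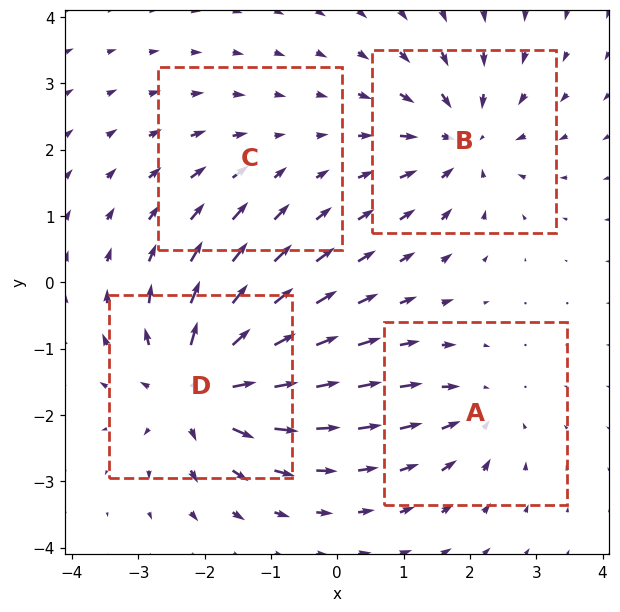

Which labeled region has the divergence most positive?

D

Divergence at each region's feature centre — A: about -4, B: about -6, C: about -2, D: about +8. Region D is most positive.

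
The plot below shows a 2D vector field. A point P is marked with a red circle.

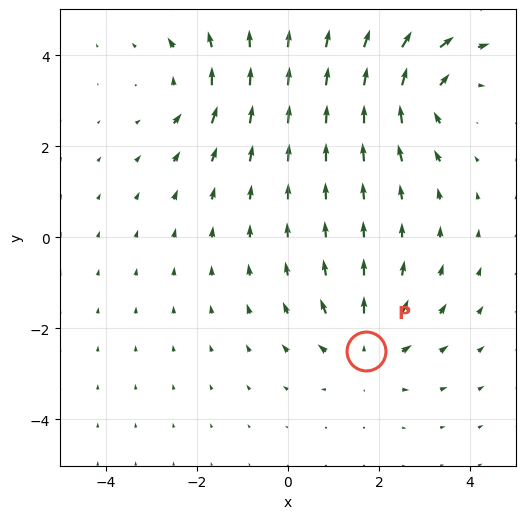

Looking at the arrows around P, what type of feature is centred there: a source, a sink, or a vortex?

source

At P (1.7, -2.5) the arrows spread outward. Divergence about +4, curl ≈0 — positive divergence with near-zero curl is a source.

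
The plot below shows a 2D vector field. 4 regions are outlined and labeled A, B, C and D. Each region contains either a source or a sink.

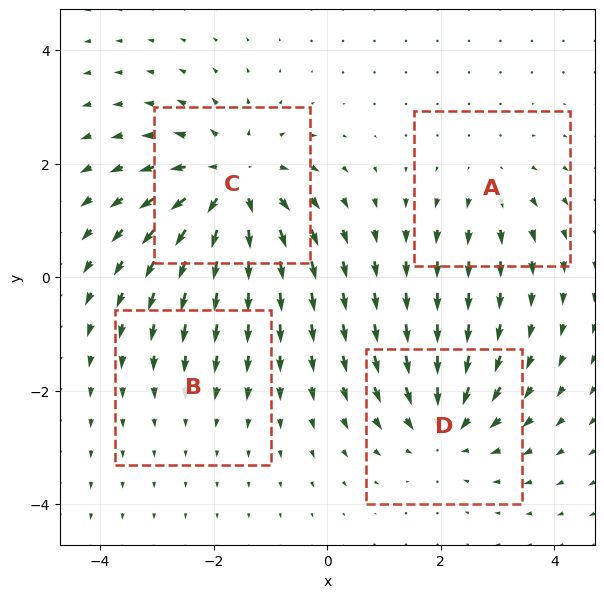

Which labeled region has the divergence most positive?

Divergence at each region's feature centre — A: about +3, B: about -2, C: about +7, D: about -5. Region C is most positive.

C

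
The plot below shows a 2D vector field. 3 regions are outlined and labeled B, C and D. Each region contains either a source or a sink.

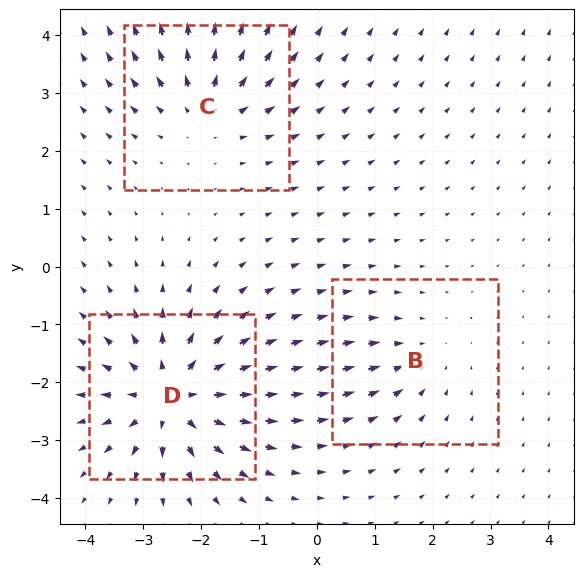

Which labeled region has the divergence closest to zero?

Divergence at each region's feature centre — B: about -2, C: about +4, D: about +6. Region B is closest to zero.

B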